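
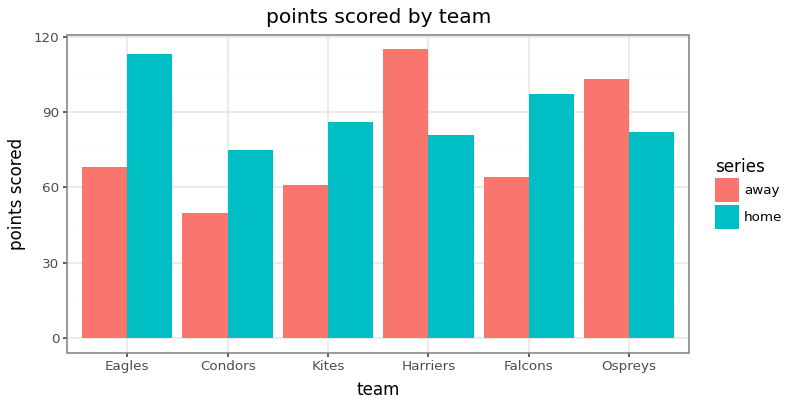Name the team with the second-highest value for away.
Top 3 for away: Harriers ≈ 120, Ospreys ≈ 100, Eagles ≈ 70.

Ospreys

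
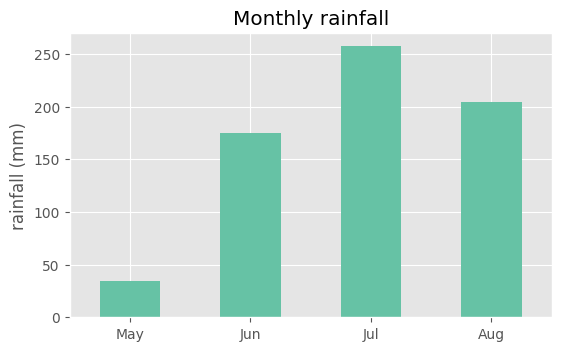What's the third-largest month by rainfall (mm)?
Top 4: Jul ≈ 250, Aug ≈ 200, Jun ≈ 175, May ≈ 25.

Jun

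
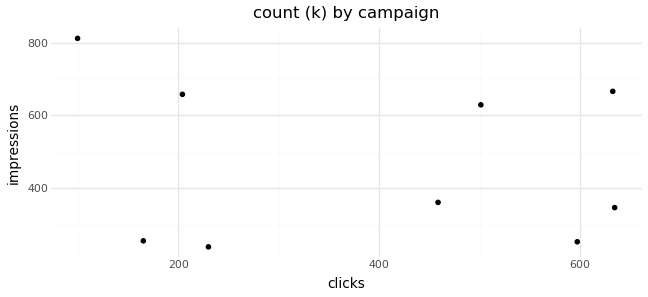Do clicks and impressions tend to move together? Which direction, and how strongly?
Points are roughly uncorrelated; weak (|r| ≈ 0.2).

no clear correlation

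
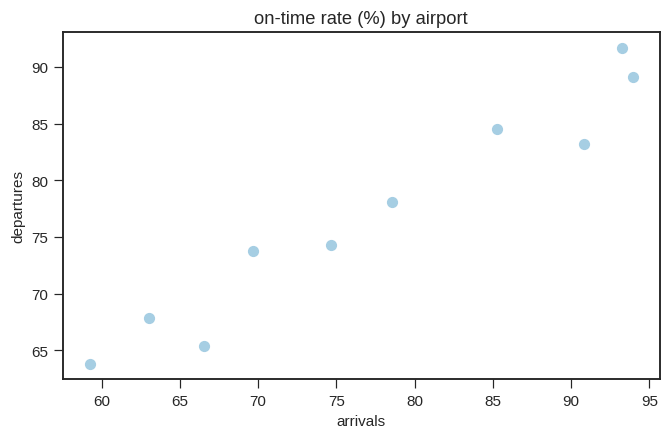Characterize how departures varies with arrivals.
positive, strong

Points are positively correlated; strong (|r| ≈ 1.0).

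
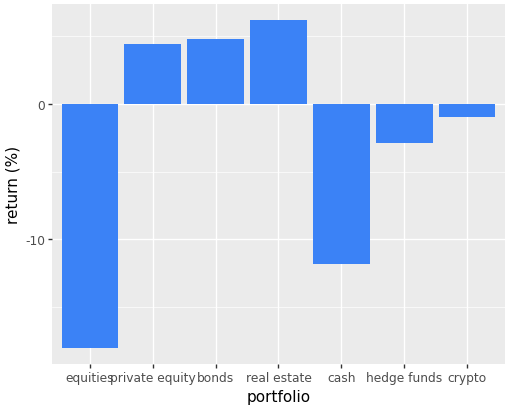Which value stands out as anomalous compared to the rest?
equities ≈ -20; the rest sit between ≈ -10 and ≈ 5.

equities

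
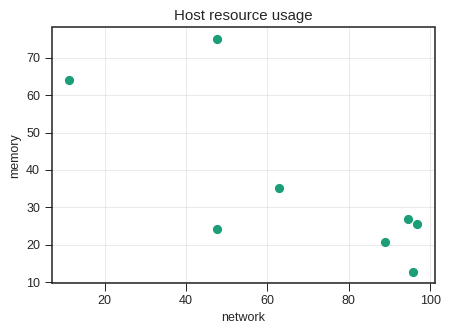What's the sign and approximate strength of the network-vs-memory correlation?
Points are negatively correlated; strong (|r| ≈ 0.8).

negative, strong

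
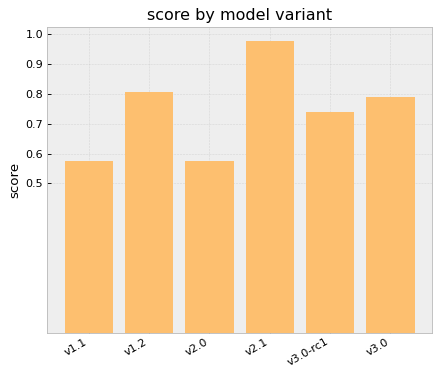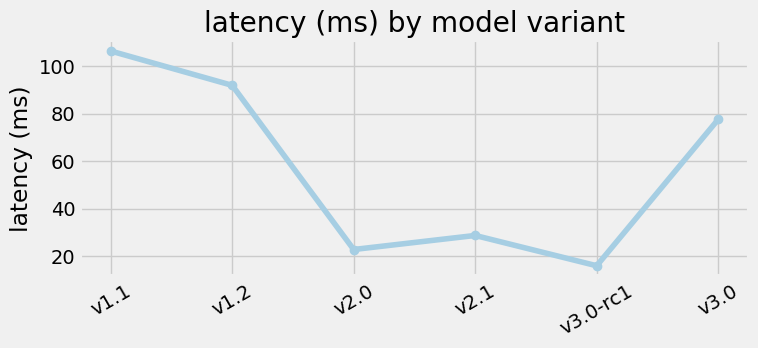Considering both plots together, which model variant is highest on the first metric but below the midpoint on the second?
v2.1

Chart 2 median latency (ms) ≈ 50; below-median model variants: v2.0, v2.1, v3.0-rc1. Among those, v2.1 has the highest score (≈ 1).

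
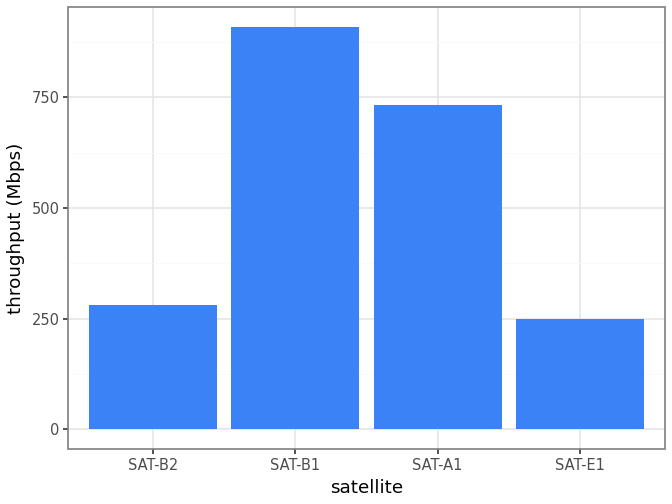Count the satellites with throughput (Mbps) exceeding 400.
2

Above 400: SAT-B1, SAT-A1.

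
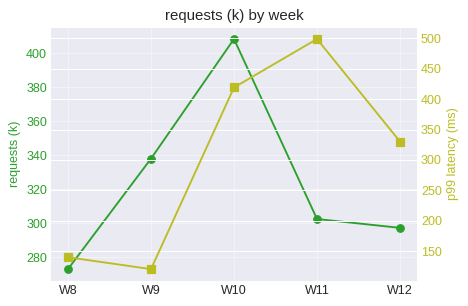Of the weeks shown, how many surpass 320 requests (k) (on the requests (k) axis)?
Above 320: W9, W10.

2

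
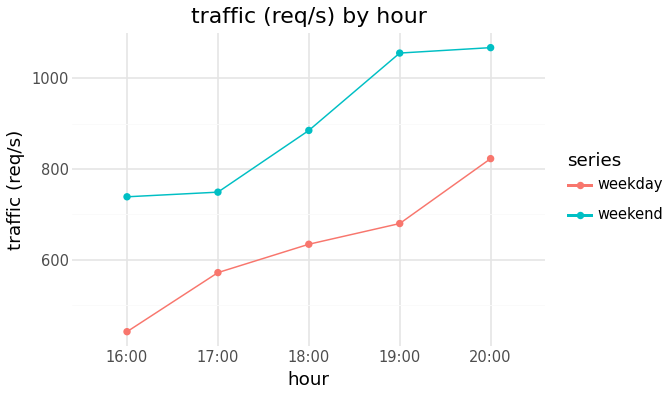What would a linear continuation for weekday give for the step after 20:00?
≈ 900

Last three: 600, 700, 800 → slope ≈ 100/step → next ≈ 900.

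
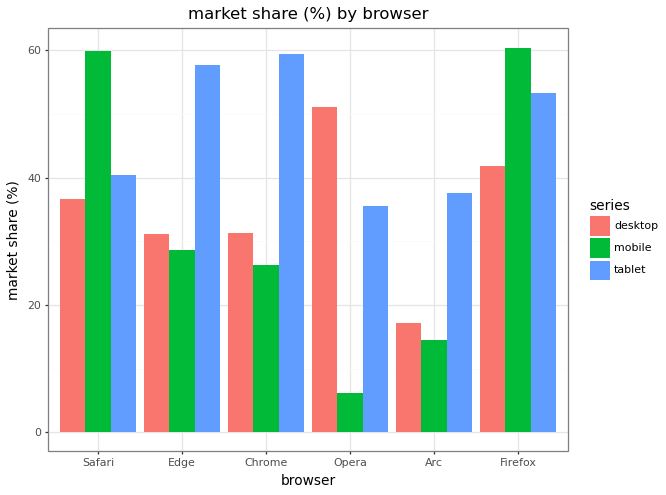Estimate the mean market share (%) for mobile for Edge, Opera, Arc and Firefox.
≈ 28

(30 + 10 + 10 + 60) / 4 ≈ 28.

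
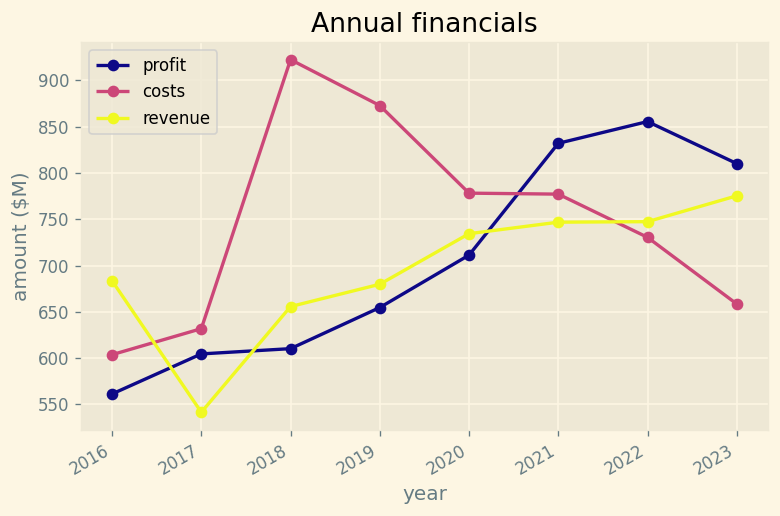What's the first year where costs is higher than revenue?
2017

2016: costs ≈ 600 vs revenue ≈ 700 (not yet); 2017: costs ≈ 650 vs revenue ≈ 550 (first crossover).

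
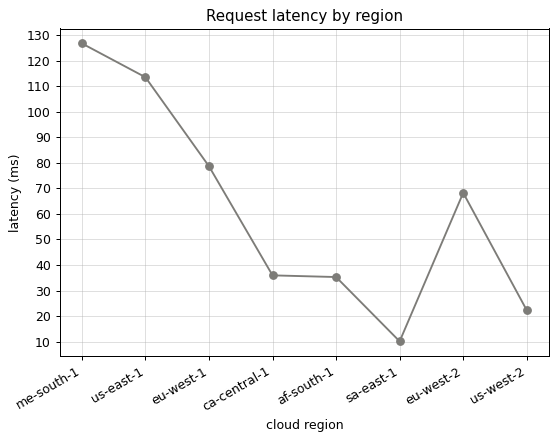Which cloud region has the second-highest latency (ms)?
us-east-1

Top 3: me-south-1 ≈ 130, us-east-1 ≈ 110, eu-west-1 ≈ 80.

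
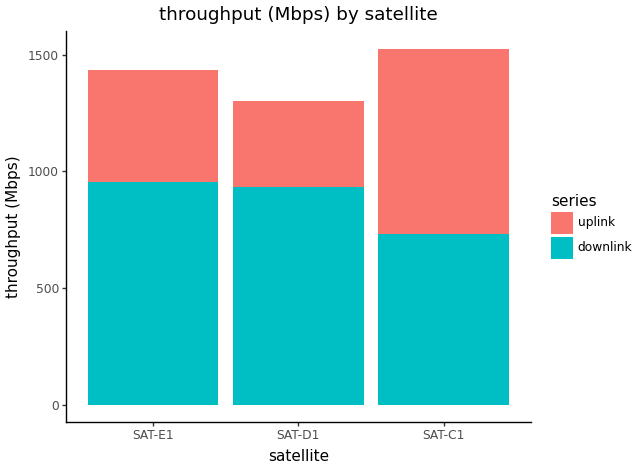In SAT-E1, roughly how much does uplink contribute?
≈ 400

uplink top ≈ 1400, bottom ≈ 1000; segment ≈ 400.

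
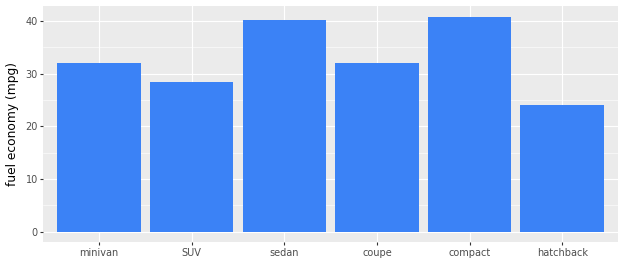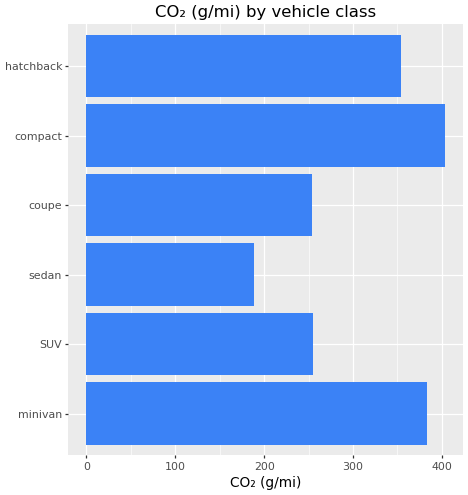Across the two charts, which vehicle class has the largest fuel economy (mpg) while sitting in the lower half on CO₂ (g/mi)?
Chart 2 median CO₂ (g/mi) ≈ 300; below-median vehicle classes: SUV, sedan, coupe. Among those, sedan has the highest fuel economy (mpg) (≈ 40).

sedan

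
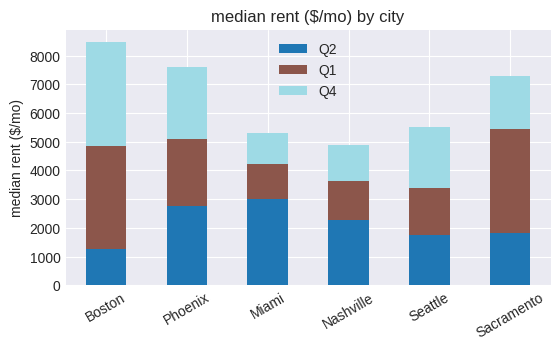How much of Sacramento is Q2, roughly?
≈ 2000

Q2 top ≈ 2000, bottom ≈ 0; segment ≈ 2000.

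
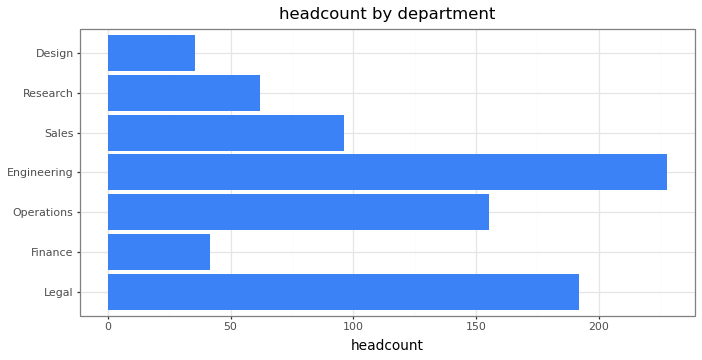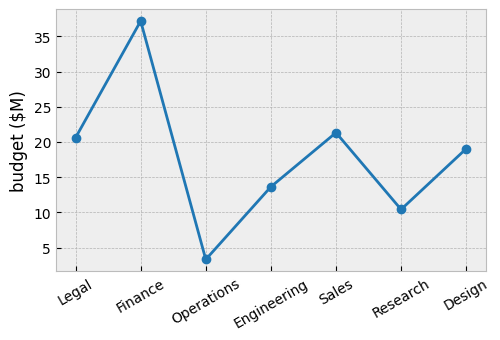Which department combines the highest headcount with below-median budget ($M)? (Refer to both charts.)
Engineering

Chart 2 median budget ($M) ≈ 20; below-median departments: Operations, Engineering, Research. Among those, Engineering has the highest headcount (≈ 225).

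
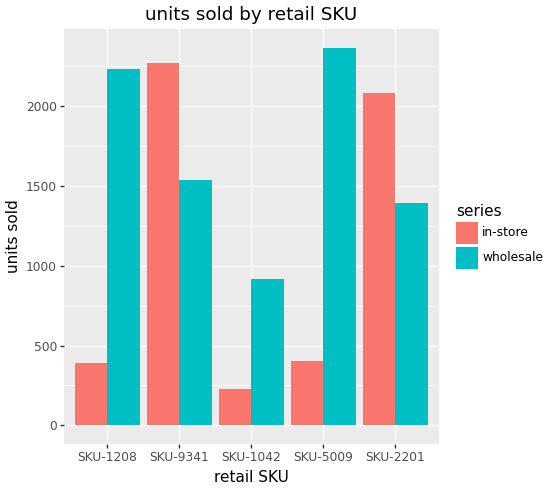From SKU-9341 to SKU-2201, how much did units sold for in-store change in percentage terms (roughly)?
≈ -9.1%

SKU-9341 ≈ 2200, SKU-2201 ≈ 2000; (2000 − 2200) / 2200 ≈ -9.1%.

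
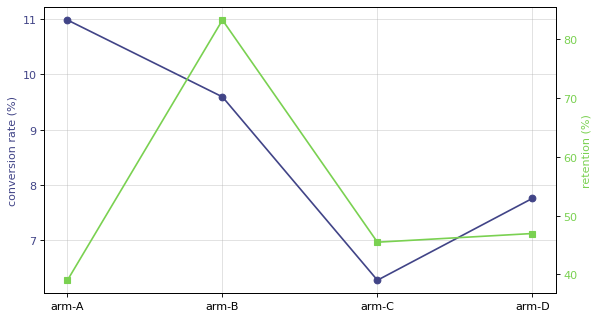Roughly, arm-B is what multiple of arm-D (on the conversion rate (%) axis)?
arm-B ≈ 9.5, arm-D ≈ 8.0; 9.5/8.0 ≈ 1.19.

≈ 1.19×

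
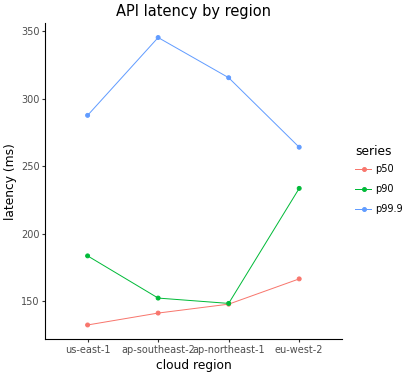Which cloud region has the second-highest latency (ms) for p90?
Top 3 for p90: eu-west-2 ≈ 240, us-east-1 ≈ 180, ap-southeast-2 ≈ 160.

us-east-1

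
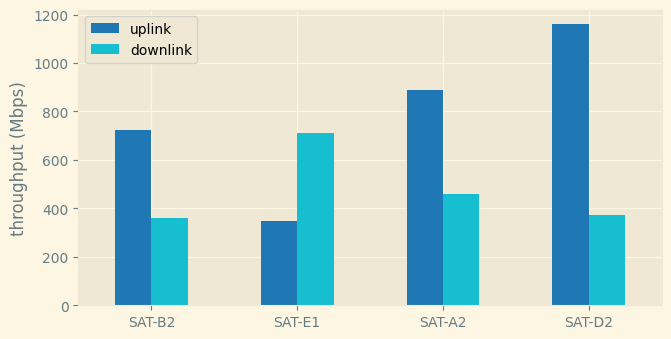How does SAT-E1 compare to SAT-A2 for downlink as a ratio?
≈ 1.4×

SAT-E1 ≈ 700, SAT-A2 ≈ 500; 700/500 ≈ 1.4.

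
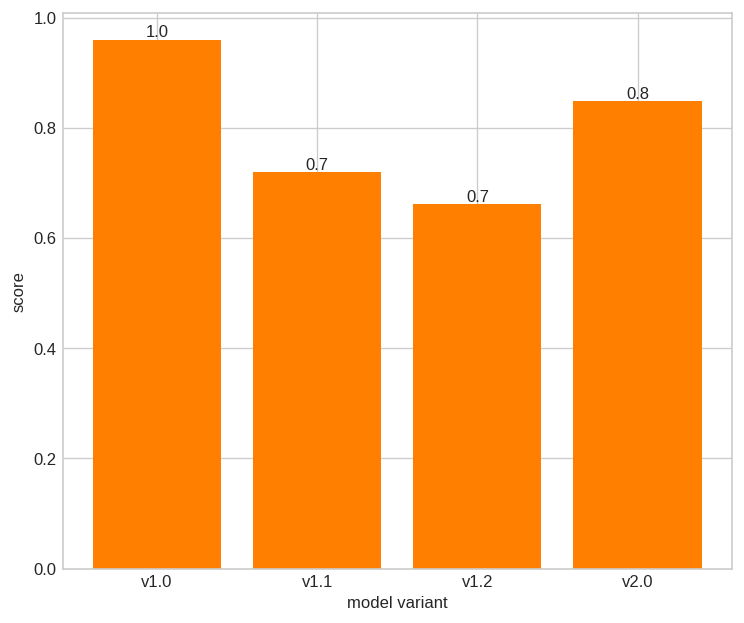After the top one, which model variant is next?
v2.0

Top 3: v1.0 ≈ 1.0, v2.0 ≈ 0.8, v1.1 ≈ 0.7.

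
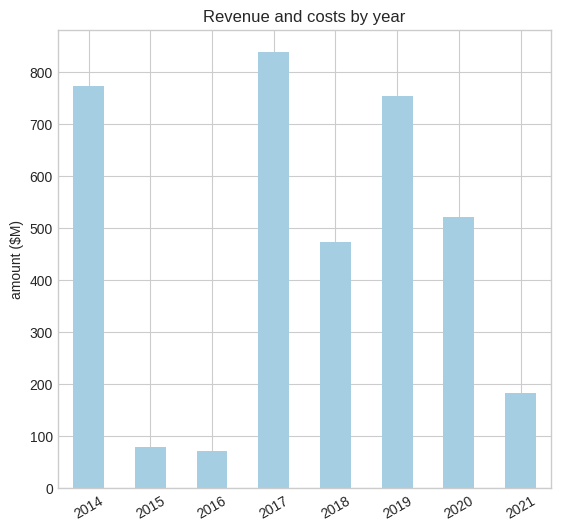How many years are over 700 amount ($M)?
3

Above 700: 2014, 2017, 2019.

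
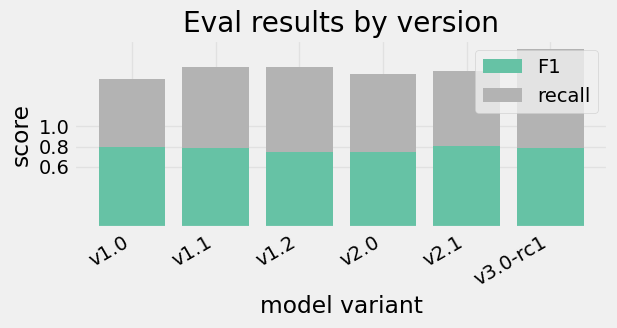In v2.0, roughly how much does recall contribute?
recall top ≈ 1.6, bottom ≈ 0.8; segment ≈ 0.8.

≈ 0.8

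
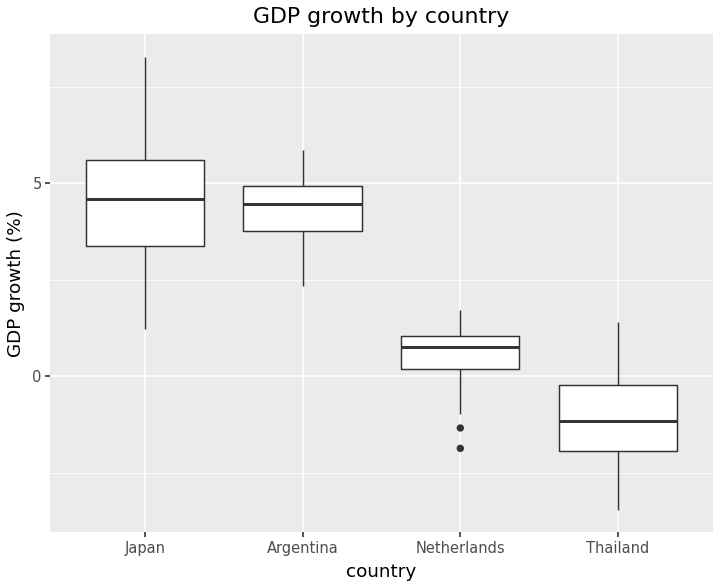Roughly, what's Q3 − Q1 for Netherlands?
Q3 ≈ 1.0, Q1 ≈ 0.0; IQR ≈ 1.0.

≈ 1.0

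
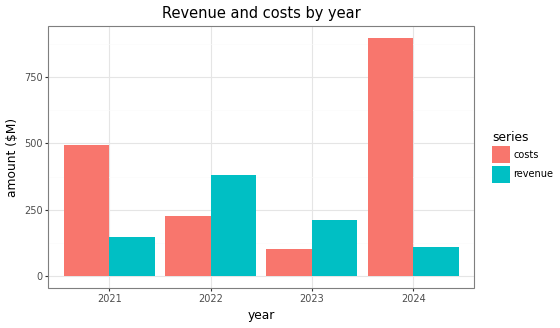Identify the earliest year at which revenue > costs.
2022

2021: revenue ≈ 100 vs costs ≈ 500 (not yet); 2022: revenue ≈ 400 vs costs ≈ 200 (first crossover).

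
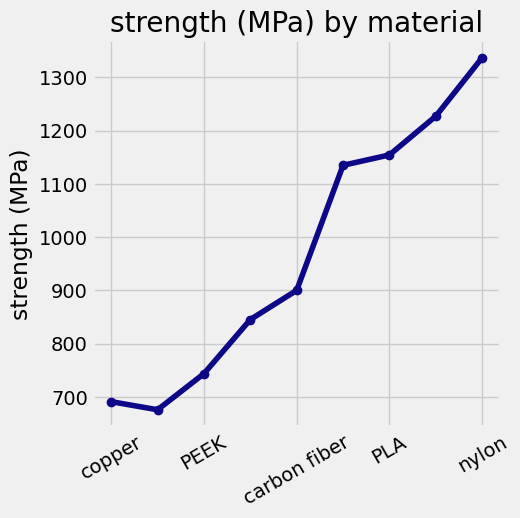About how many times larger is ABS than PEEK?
ABS ≈ 1200, PEEK ≈ 700; 1200/700 ≈ 1.71.

≈ 1.71×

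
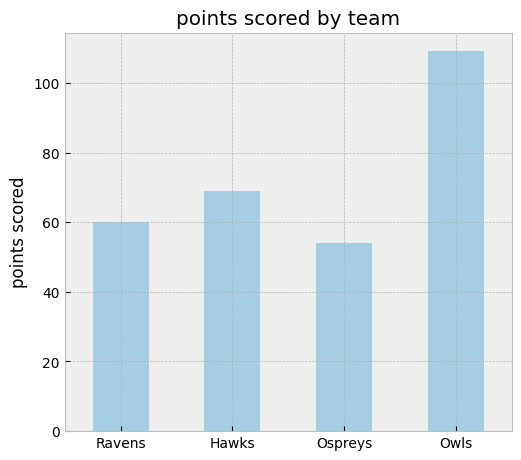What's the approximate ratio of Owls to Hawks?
Owls ≈ 110, Hawks ≈ 70; 110/70 ≈ 1.57.

≈ 1.57×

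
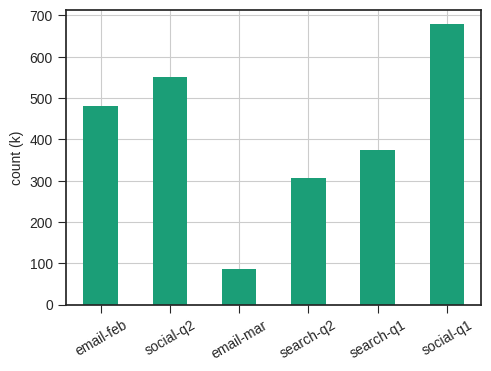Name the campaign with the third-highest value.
email-feb

Top 4: social-q1 ≈ 700, social-q2 ≈ 600, email-feb ≈ 500, search-q1 ≈ 400.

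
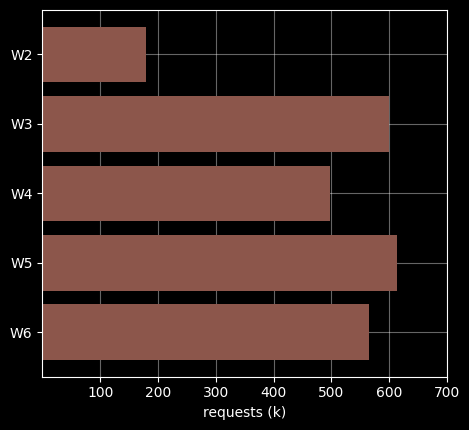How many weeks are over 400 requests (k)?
Above 400: W3, W4, W5, W6.

4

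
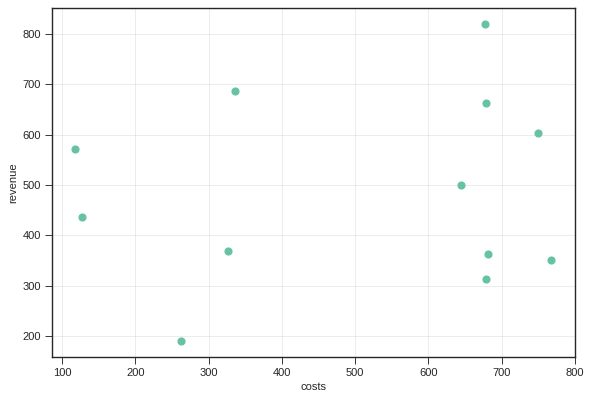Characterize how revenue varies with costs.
Points are roughly uncorrelated; weak (|r| ≈ 0.2).

no clear correlation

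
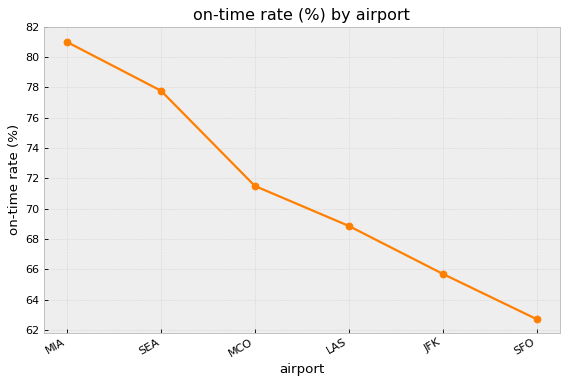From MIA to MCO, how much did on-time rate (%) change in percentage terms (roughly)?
≈ -10%

MIA ≈ 80, MCO ≈ 72; (72 − 80) / 80 ≈ -10%.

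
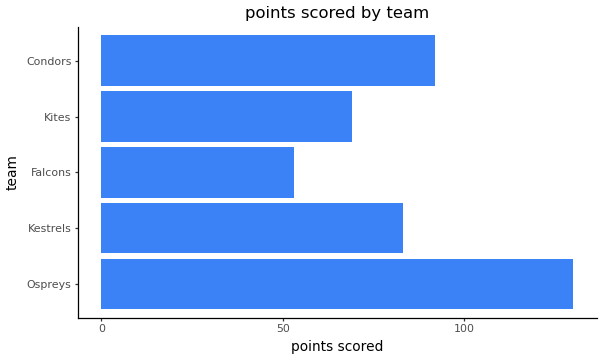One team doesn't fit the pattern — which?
Ospreys ≈ 120; the rest sit between ≈ 60 and ≈ 100.

Ospreys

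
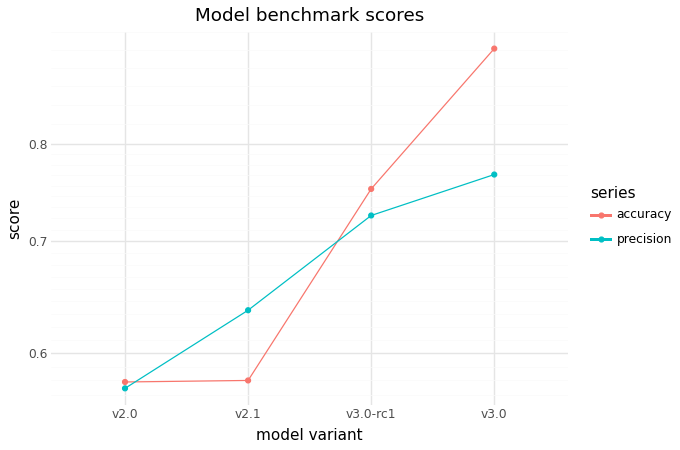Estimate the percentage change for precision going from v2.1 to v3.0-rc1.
≈ +15.4%

v2.1 ≈ 0.65, v3.0-rc1 ≈ 0.75; (0.75 − 0.65) / 0.65 ≈ +15.4%.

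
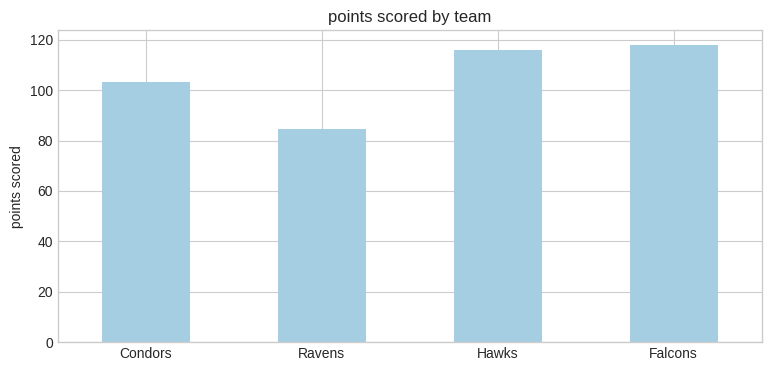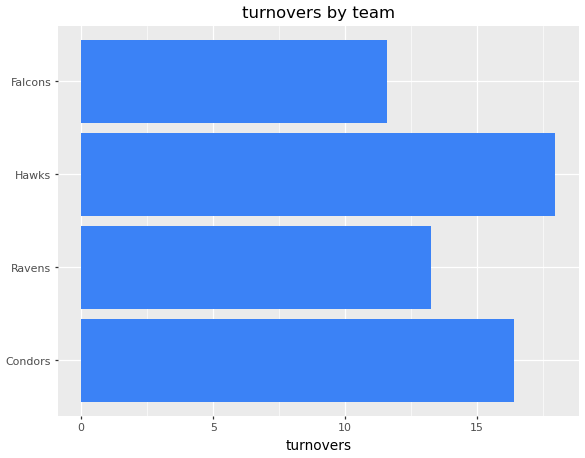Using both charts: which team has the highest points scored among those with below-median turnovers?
Chart 2 median turnovers ≈ 14; below-median teams: Ravens, Falcons. Among those, Falcons has the highest points scored (≈ 120).

Falcons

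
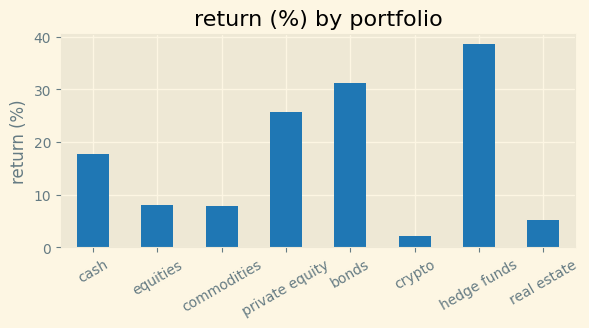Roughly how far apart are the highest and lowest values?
≈ 40

Max hedge funds ≈ 40, min crypto ≈ 0; range ≈ 40.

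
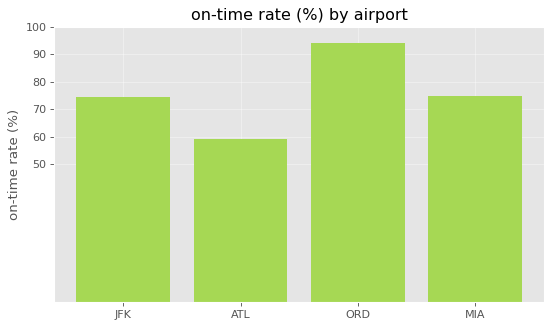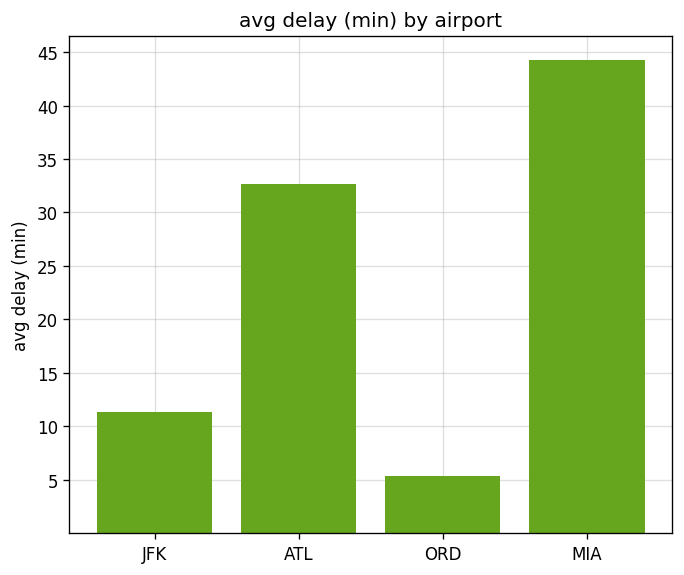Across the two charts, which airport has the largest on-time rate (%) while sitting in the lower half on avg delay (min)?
ORD

Chart 2 median avg delay (min) ≈ 20; below-median airports: JFK, ORD. Among those, ORD has the highest on-time rate (%) (≈ 90).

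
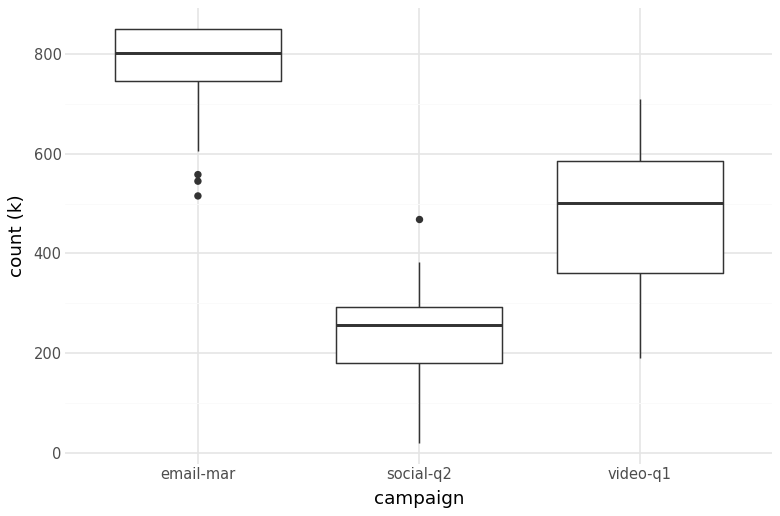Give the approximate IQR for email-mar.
Q3 ≈ 850, Q1 ≈ 750; IQR ≈ 100.

≈ 100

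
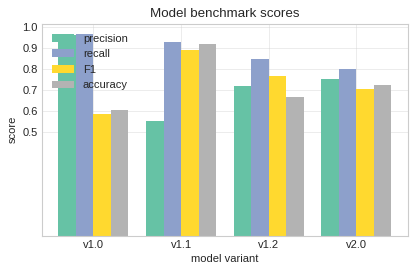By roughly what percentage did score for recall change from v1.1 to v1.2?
v1.1 ≈ 0.9, v1.2 ≈ 0.8; (0.8 − 0.9) / 0.9 ≈ -11.1%.

≈ -11.1%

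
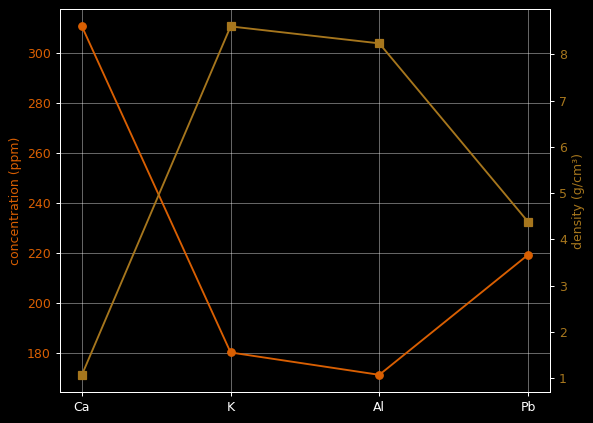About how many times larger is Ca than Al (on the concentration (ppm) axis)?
≈ 1.78×

Ca ≈ 320, Al ≈ 180; 320/180 ≈ 1.78.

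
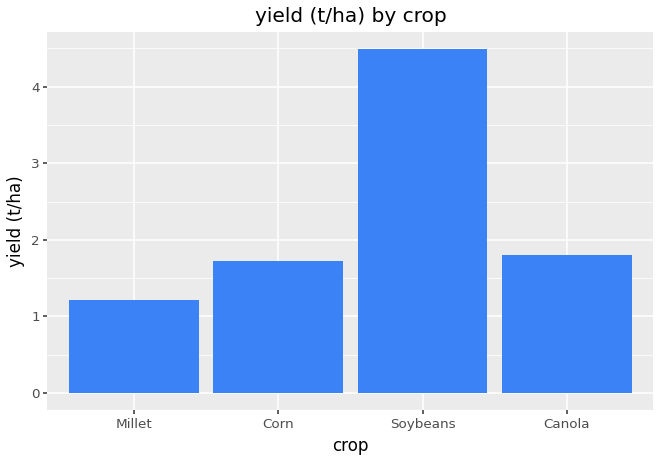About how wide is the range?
≈ 3.5

Max Soybeans ≈ 4.5, min Millet ≈ 1.0; range ≈ 3.5.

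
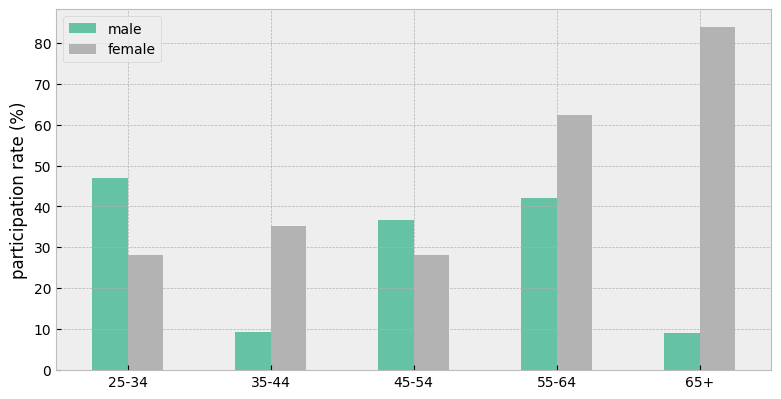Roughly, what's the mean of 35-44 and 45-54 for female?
(40 + 30) / 2 ≈ 35.

≈ 35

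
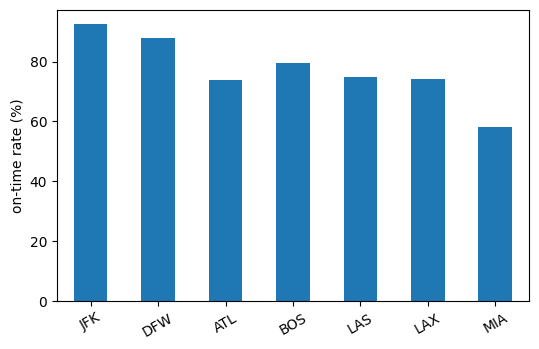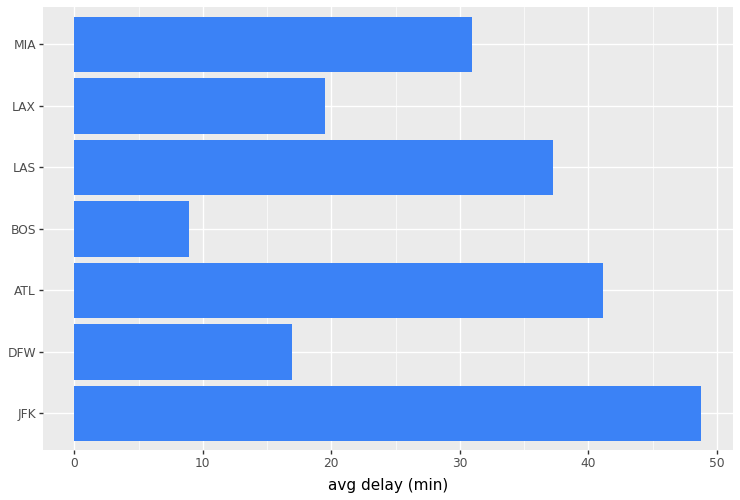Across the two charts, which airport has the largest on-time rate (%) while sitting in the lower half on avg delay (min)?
DFW

Chart 2 median avg delay (min) ≈ 30; below-median airports: DFW, BOS, LAX. Among those, DFW has the highest on-time rate (%) (≈ 90).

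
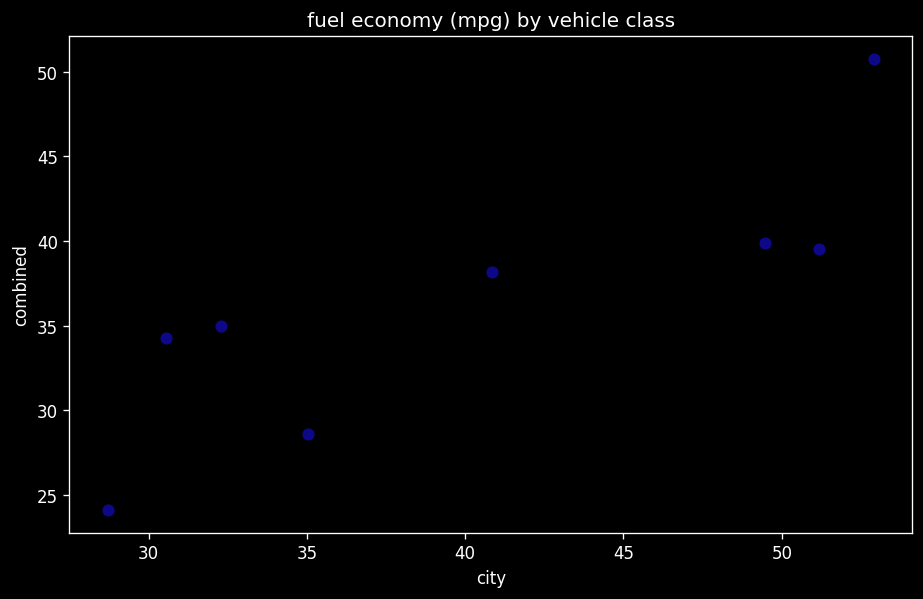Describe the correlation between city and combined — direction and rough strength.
positive, strong

Points are positively correlated; strong (|r| ≈ 0.8).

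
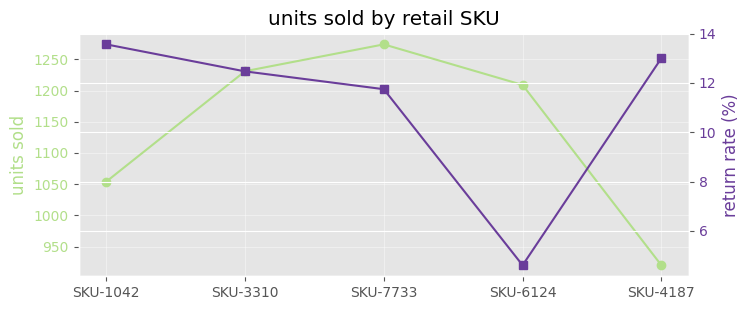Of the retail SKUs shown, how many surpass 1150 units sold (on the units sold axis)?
Above 1150: SKU-3310, SKU-7733, SKU-6124.

3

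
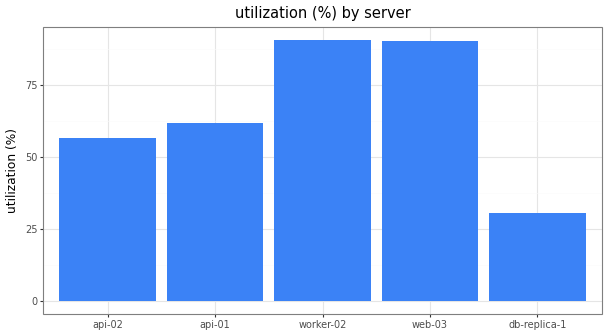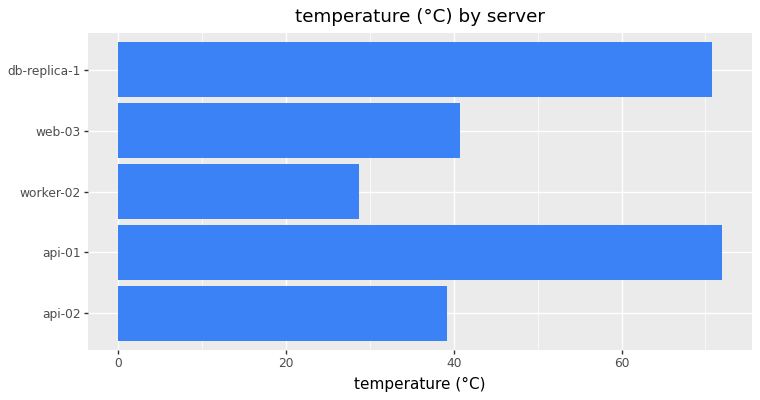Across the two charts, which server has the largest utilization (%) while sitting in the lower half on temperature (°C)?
Chart 2 median temperature (°C) ≈ 40; below-median servers: api-02, worker-02. Among those, worker-02 has the highest utilization (%) (≈ 90).

worker-02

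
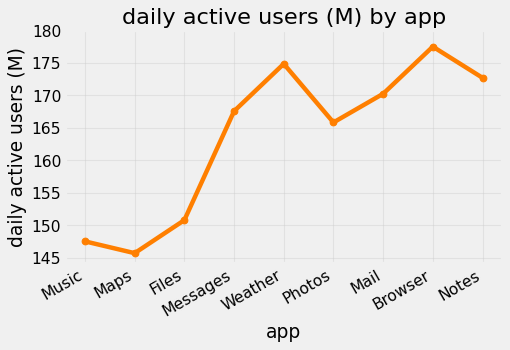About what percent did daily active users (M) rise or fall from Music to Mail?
Music ≈ 150, Mail ≈ 170; (170 − 150) / 150 ≈ +13.3%.

≈ +13.3%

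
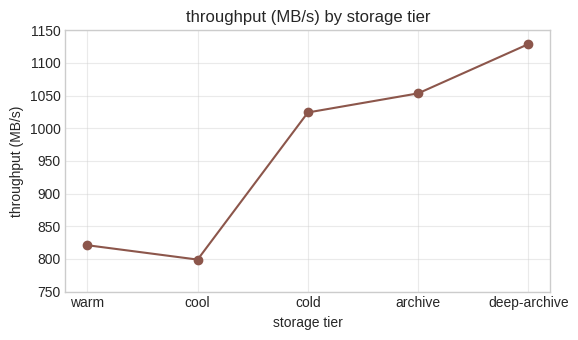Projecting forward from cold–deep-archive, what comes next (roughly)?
Last three: 1000, 1050, 1150 → slope ≈ 75/step → next ≈ 1225.

≈ 1225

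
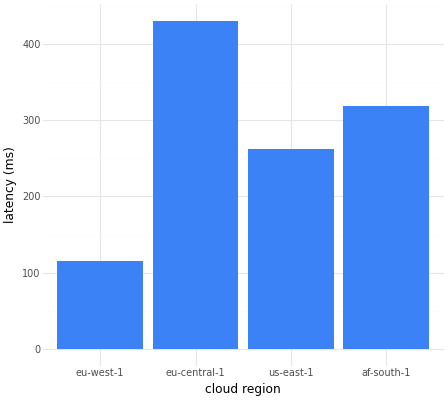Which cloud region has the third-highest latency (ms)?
us-east-1

Top 4: eu-central-1 ≈ 450, af-south-1 ≈ 300, us-east-1 ≈ 250, eu-west-1 ≈ 100.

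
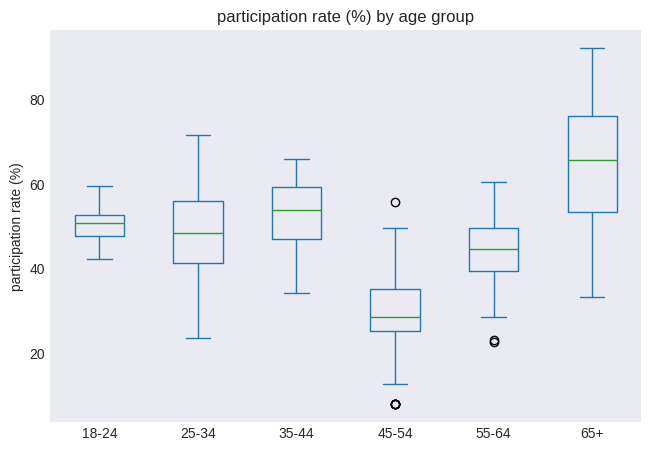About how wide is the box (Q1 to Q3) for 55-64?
Q3 ≈ 50, Q1 ≈ 40; IQR ≈ 10.

≈ 10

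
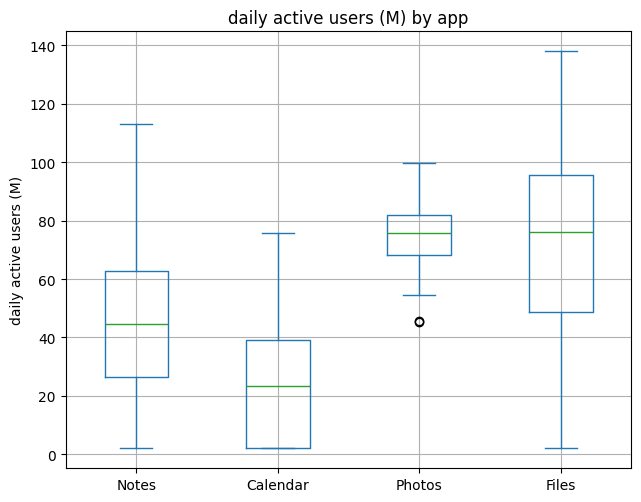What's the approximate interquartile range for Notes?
≈ 40

Q3 ≈ 65, Q1 ≈ 25; IQR ≈ 40.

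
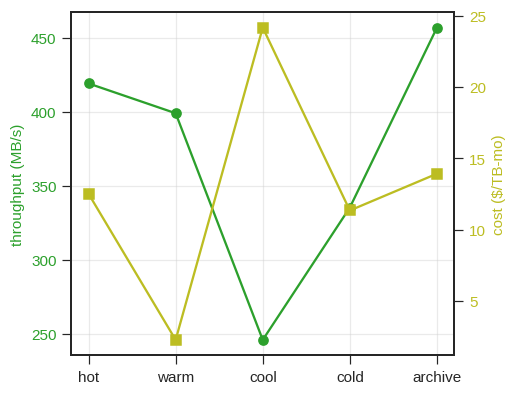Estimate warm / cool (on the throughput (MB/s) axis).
warm ≈ 400, cool ≈ 240; 400/240 ≈ 1.67.

≈ 1.67×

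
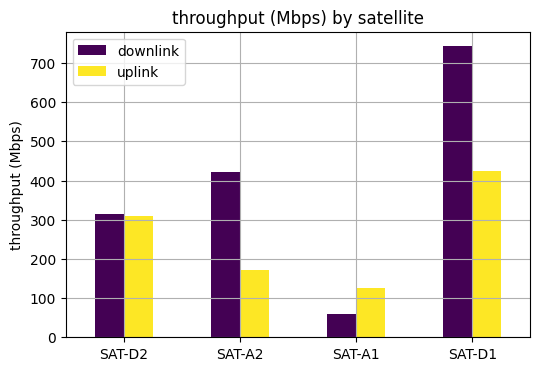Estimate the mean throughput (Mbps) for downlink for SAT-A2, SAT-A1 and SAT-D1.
≈ 400

(400 + 100 + 700) / 3 ≈ 400.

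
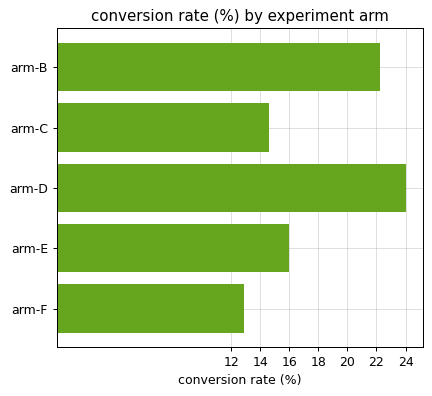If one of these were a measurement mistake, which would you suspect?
arm-D

arm-D ≈ 24; the rest sit between ≈ 12 and ≈ 22.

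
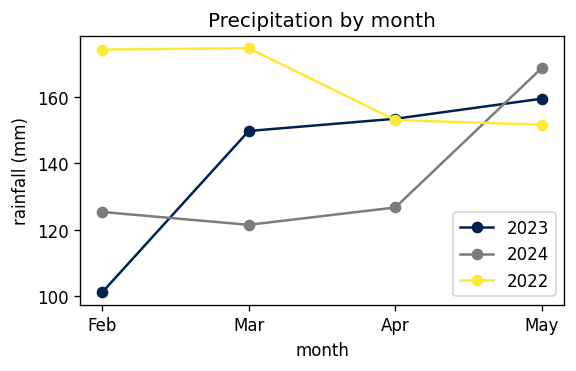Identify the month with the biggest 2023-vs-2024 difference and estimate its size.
Mar, ≈ 30 mm

Mar: 2023 ≈ 150, 2024 ≈ 120 → gap ≈ 30. Next-largest (Apr) is only ≈ 20.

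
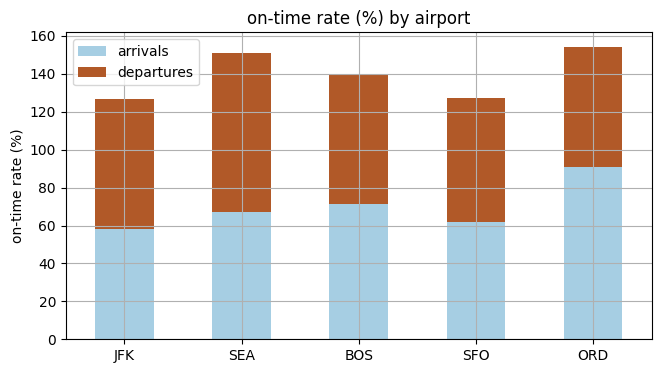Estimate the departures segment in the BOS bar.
≈ 60

departures top ≈ 140, bottom ≈ 80; segment ≈ 60.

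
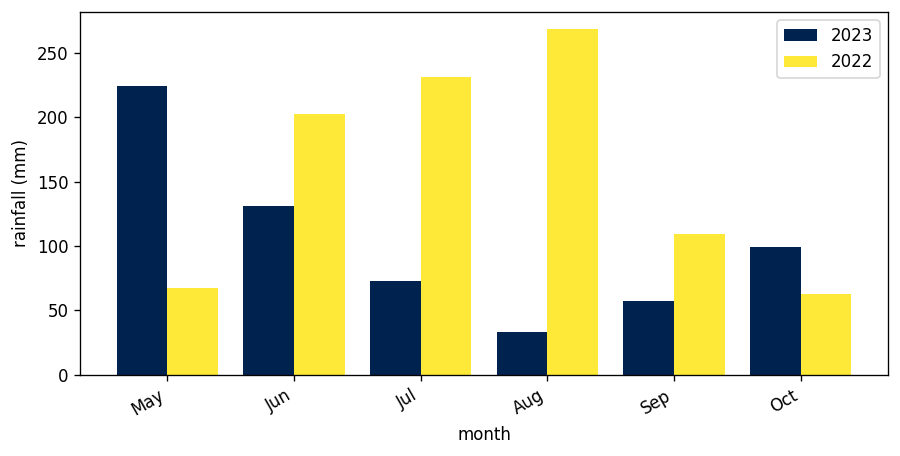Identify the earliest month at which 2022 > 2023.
Jun

May: 2022 ≈ 75 vs 2023 ≈ 225 (not yet); Jun: 2022 ≈ 200 vs 2023 ≈ 125 (first crossover).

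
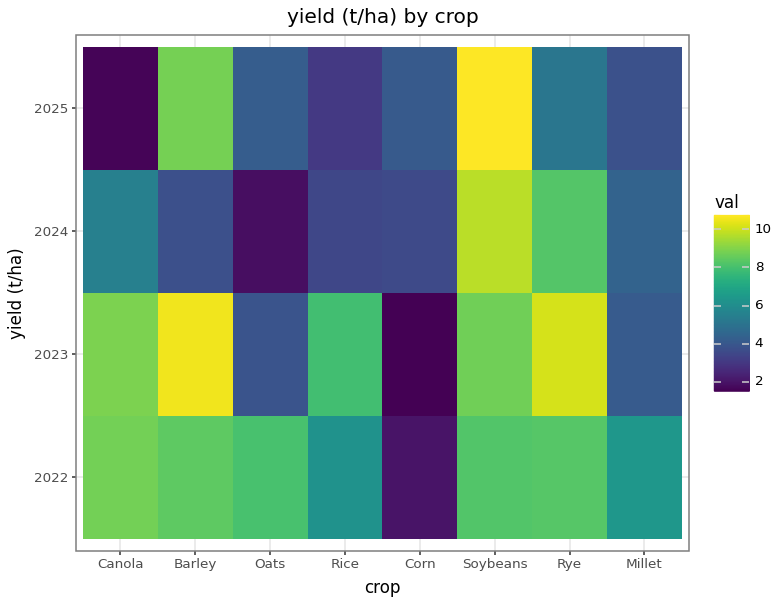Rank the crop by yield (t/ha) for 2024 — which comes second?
Rye

Top 3 for 2024: Soybeans ≈ 10, Rye ≈ 8, Canola ≈ 5.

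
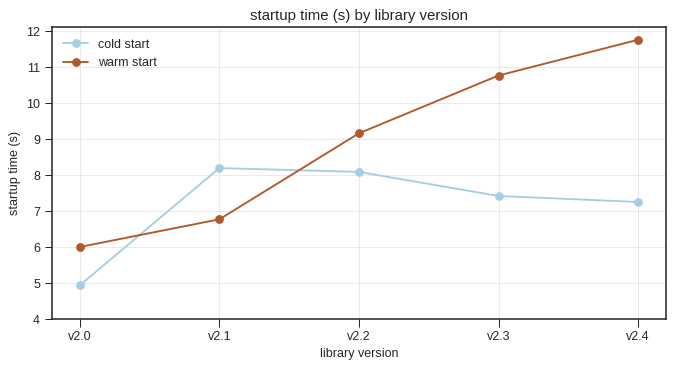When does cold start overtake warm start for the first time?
v2.0: cold start ≈ 5 vs warm start ≈ 6 (not yet); v2.1: cold start ≈ 8 vs warm start ≈ 7 (first crossover).

v2.1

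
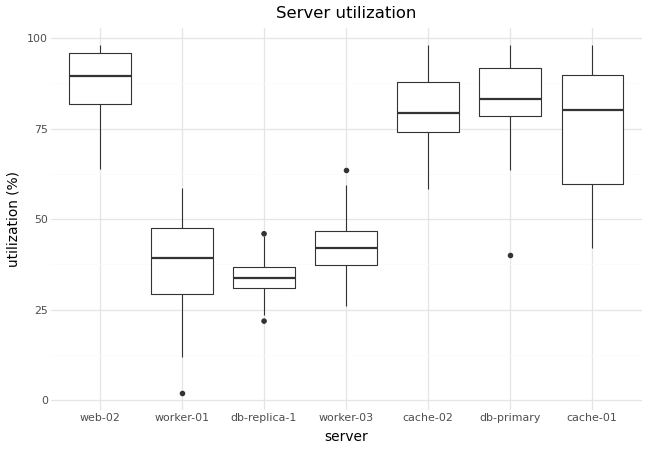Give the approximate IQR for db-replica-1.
Q3 ≈ 35, Q1 ≈ 30; IQR ≈ 5.

≈ 5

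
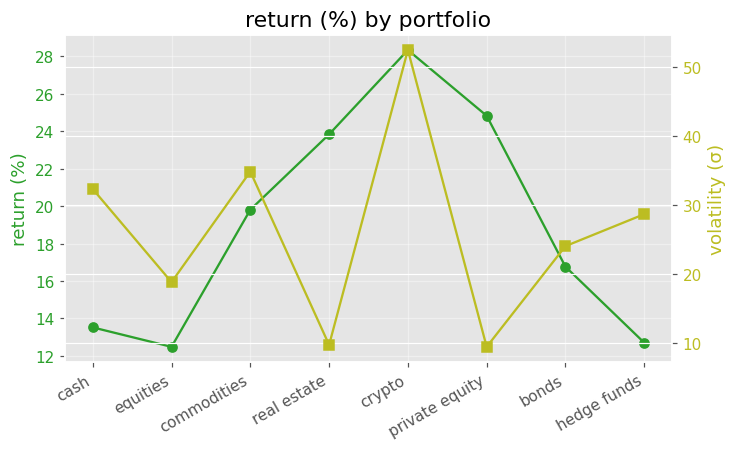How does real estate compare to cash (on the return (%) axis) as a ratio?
≈ 1.71×

real estate ≈ 24, cash ≈ 14; 24/14 ≈ 1.71.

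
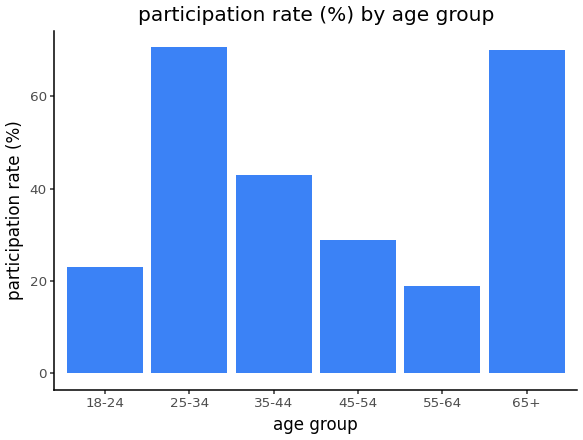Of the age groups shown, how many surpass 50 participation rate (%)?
2

Above 50: 25-34, 65+.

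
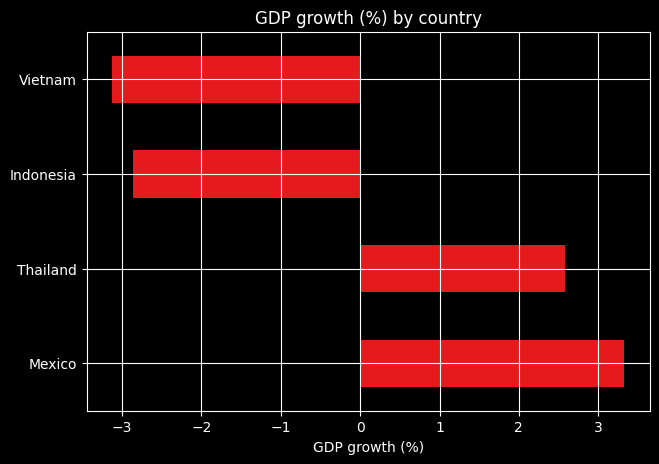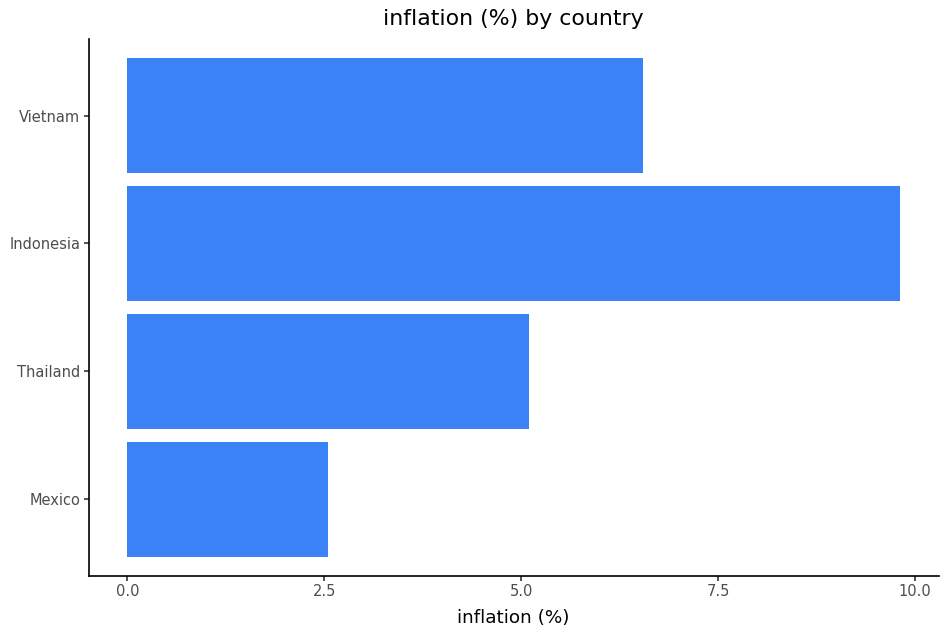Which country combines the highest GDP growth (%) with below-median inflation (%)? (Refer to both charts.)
Mexico

Chart 2 median inflation (%) ≈ 6; below-median countries: Mexico, Thailand. Among those, Mexico has the highest GDP growth (%) (≈ 3.5).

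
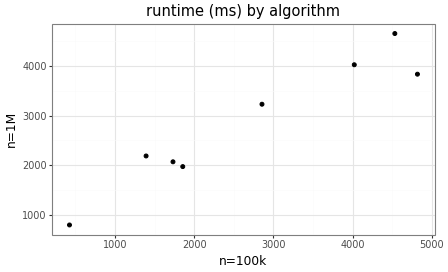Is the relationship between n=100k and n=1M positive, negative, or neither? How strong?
positive, strong

Points are positively correlated; strong (|r| ≈ 1.0).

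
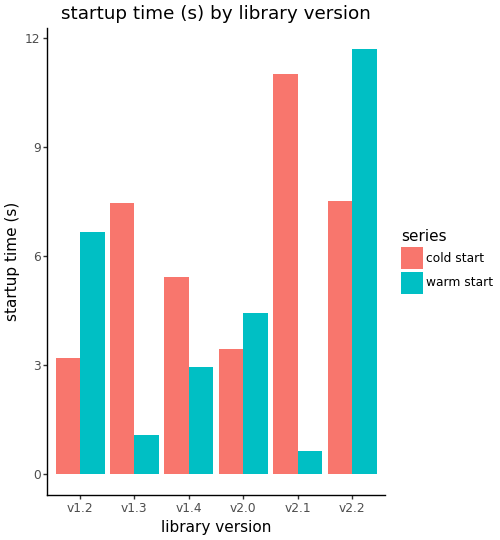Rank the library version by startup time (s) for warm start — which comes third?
Top 4 for warm start: v2.2 ≈ 12, v1.2 ≈ 7, v2.0 ≈ 4, v1.4 ≈ 3.

v2.0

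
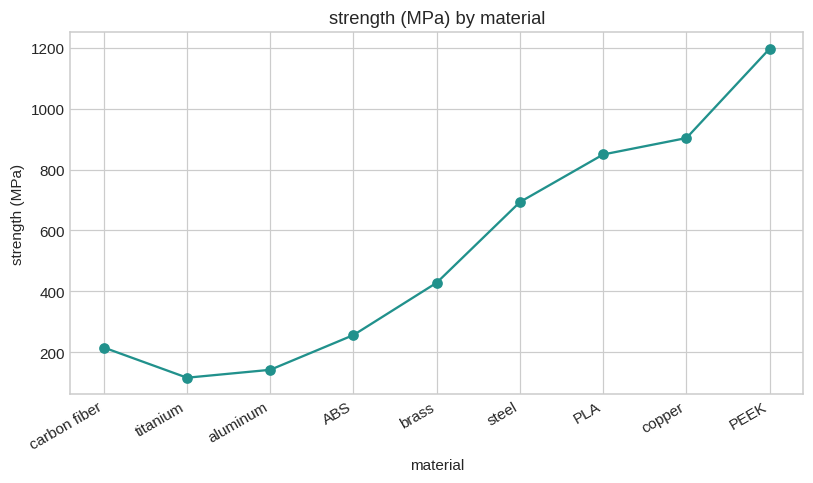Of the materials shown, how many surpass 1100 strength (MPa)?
Above 1100: PEEK.

1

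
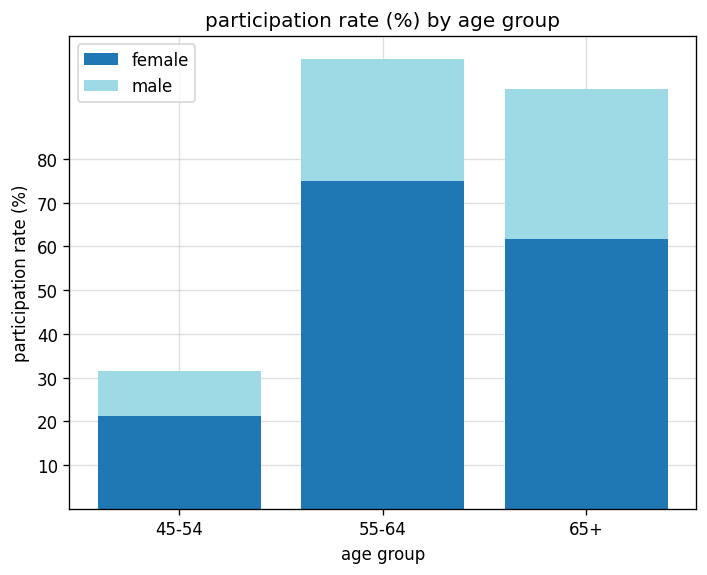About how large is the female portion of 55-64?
female top ≈ 80, bottom ≈ 0; segment ≈ 80.

≈ 80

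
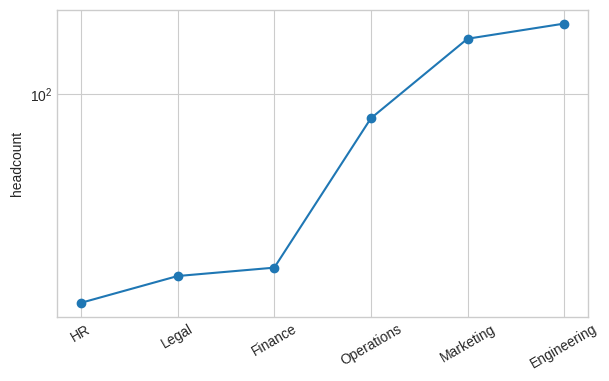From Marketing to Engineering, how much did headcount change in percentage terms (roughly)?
Marketing ≈ 160, Engineering ≈ 180; (180 − 160) / 160 ≈ +12.5%.

≈ +12.5%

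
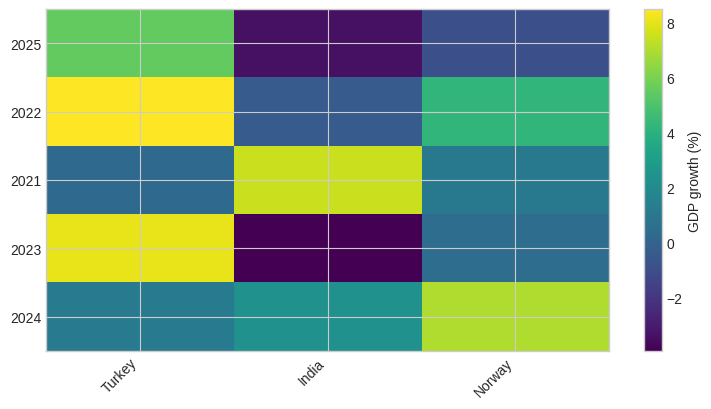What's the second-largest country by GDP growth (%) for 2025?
Norway

Top 3 for 2025: Turkey ≈ 6, Norway ≈ 0, India ≈ -4.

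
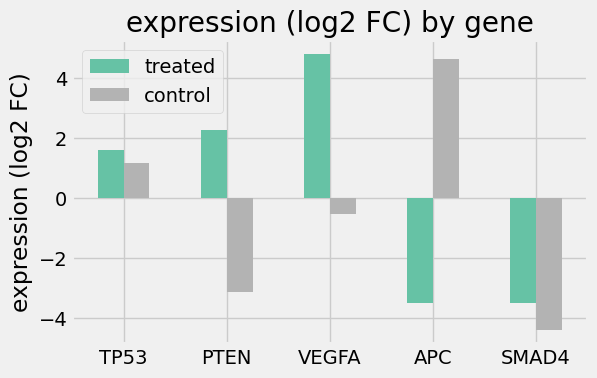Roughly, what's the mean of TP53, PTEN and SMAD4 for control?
≈ -2

(1 + -3 + -4) / 3 ≈ -2.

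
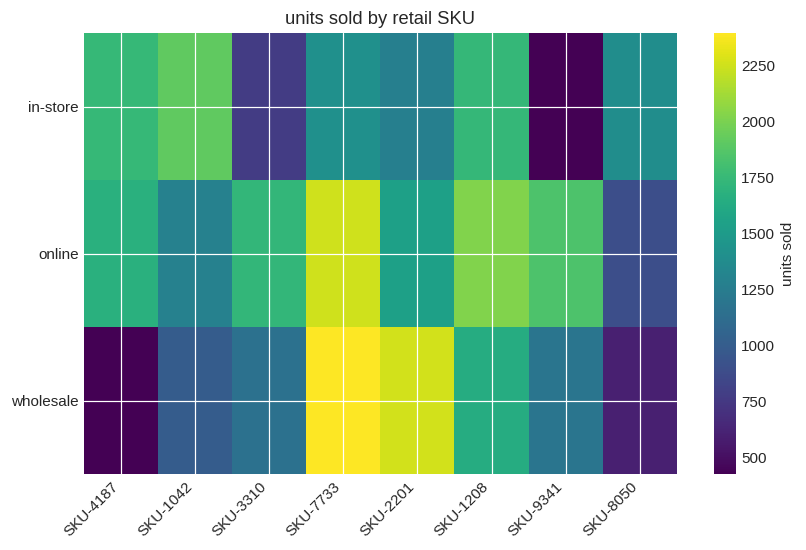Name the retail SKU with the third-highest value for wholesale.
SKU-1208

Top 4 for wholesale: SKU-7733 ≈ 2400, SKU-2201 ≈ 2200, SKU-1208 ≈ 1600, SKU-9341 ≈ 1200.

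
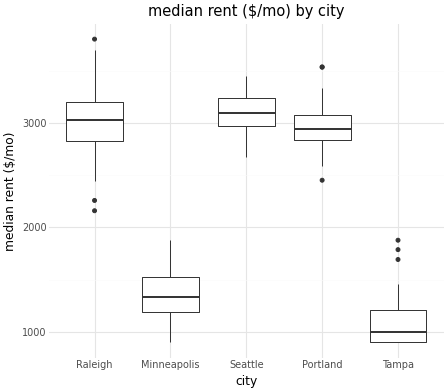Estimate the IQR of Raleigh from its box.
Q3 ≈ 3200, Q1 ≈ 2800; IQR ≈ 400.

≈ 400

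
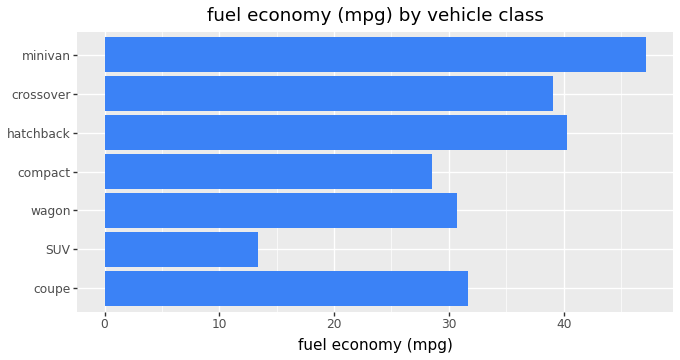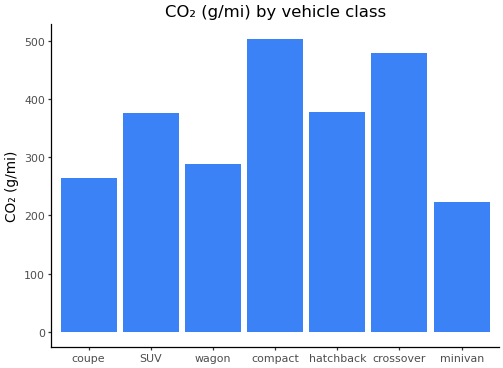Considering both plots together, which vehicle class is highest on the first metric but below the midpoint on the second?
minivan

Chart 2 median CO₂ (g/mi) ≈ 350; below-median vehicle classes: coupe, wagon, minivan. Among those, minivan has the highest fuel economy (mpg) (≈ 45).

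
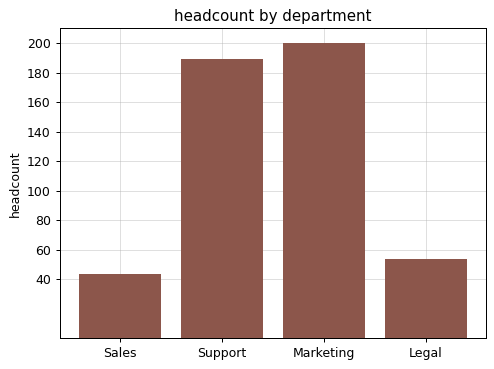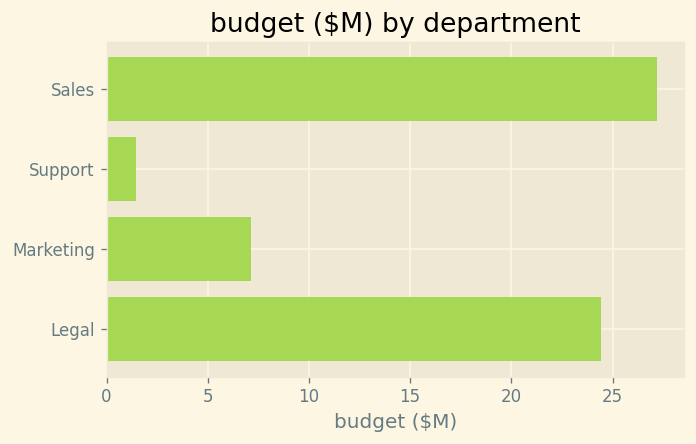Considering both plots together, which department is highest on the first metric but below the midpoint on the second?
Marketing

Chart 2 median budget ($M) ≈ 15; below-median departments: Support, Marketing. Among those, Marketing has the highest headcount (≈ 200).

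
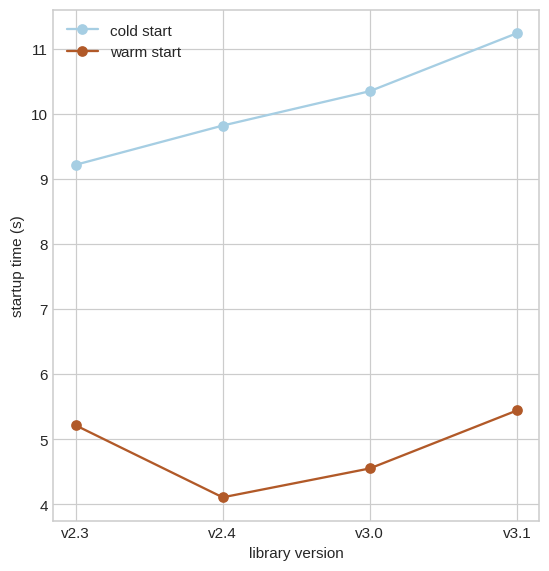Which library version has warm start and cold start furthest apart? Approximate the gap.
v3.1, ≈ 6 s

v3.1: warm start ≈ 5, cold start ≈ 11 → gap ≈ 6. Next-largest (v3.0) is only ≈ 5.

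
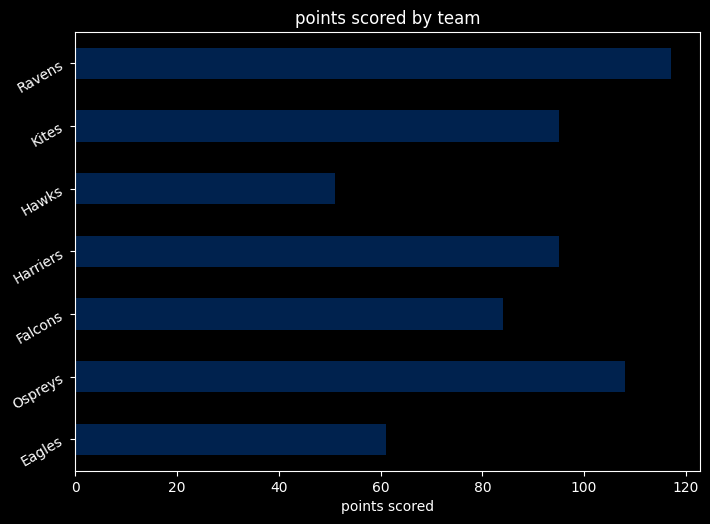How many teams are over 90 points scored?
4

Above 90: Ospreys, Harriers, Kites, Ravens.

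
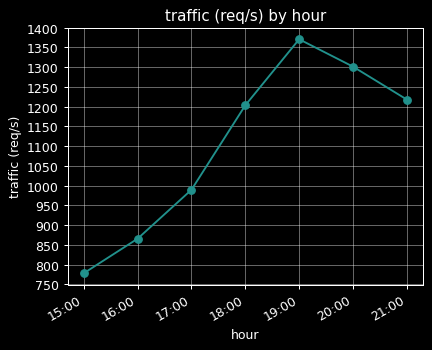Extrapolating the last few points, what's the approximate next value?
≈ 1125

Last three: 1350, 1300, 1200 → slope ≈ -75/step → next ≈ 1125.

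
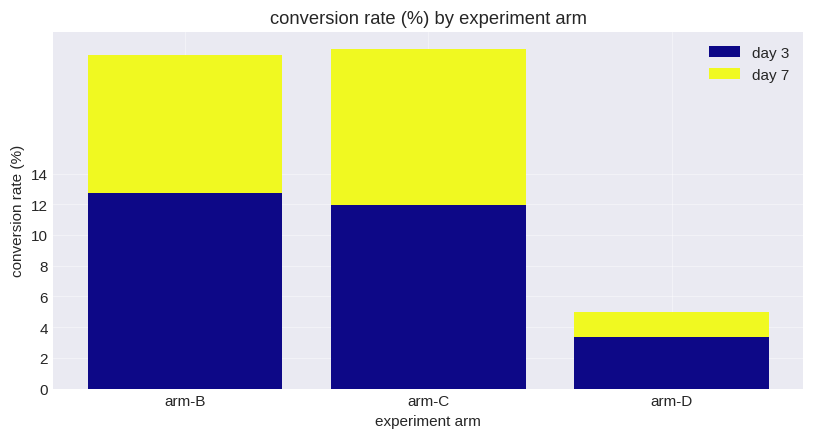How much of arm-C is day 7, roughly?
≈ 10

day 7 top ≈ 22, bottom ≈ 12; segment ≈ 10.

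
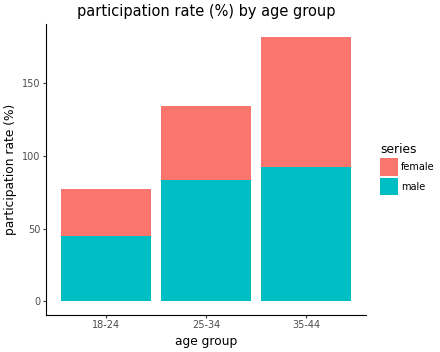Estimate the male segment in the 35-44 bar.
male top ≈ 100, bottom ≈ 0; segment ≈ 100.

≈ 100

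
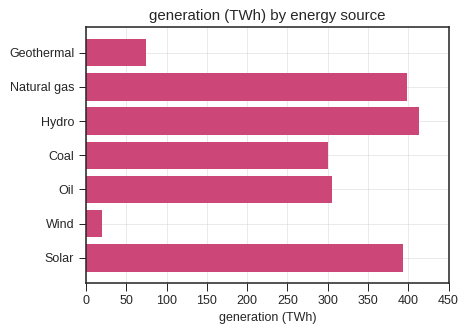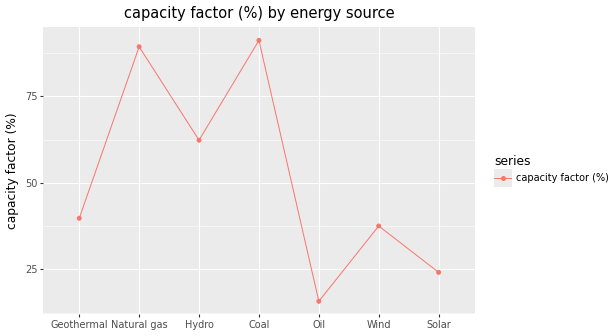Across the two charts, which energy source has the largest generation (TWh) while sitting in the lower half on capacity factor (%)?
Solar

Chart 2 median capacity factor (%) ≈ 40; below-median energy sources: Oil, Wind, Solar. Among those, Solar has the highest generation (TWh) (≈ 400).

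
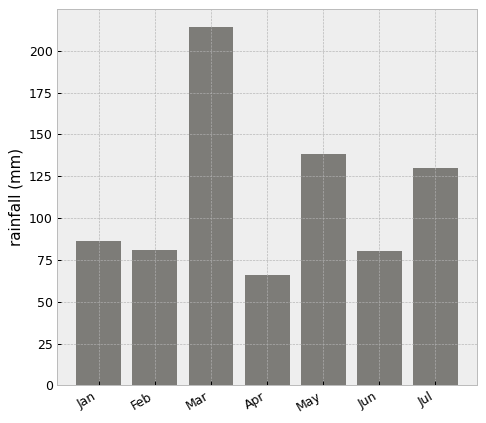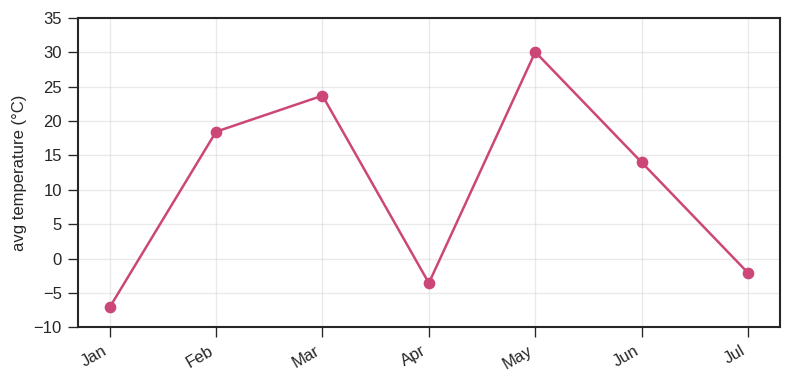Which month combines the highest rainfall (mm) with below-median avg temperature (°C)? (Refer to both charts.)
Jul

Chart 2 median avg temperature (°C) ≈ 15; below-median months: Jan, Apr, Jul. Among those, Jul has the highest rainfall (mm) (≈ 120).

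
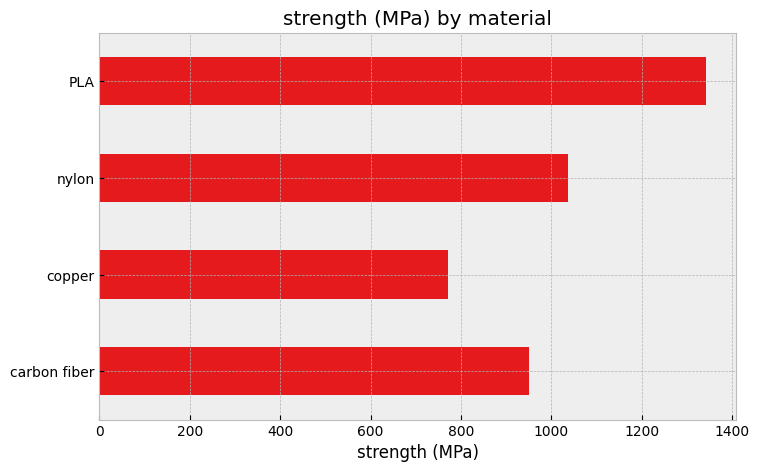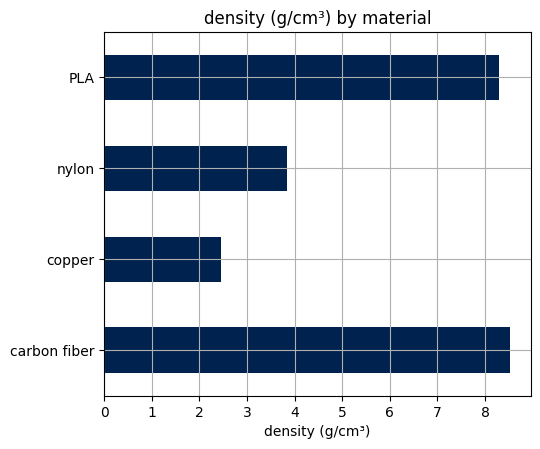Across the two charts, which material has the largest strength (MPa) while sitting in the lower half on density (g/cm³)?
nylon

Chart 2 median density (g/cm³) ≈ 6; below-median materials: copper, nylon. Among those, nylon has the highest strength (MPa) (≈ 1000).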